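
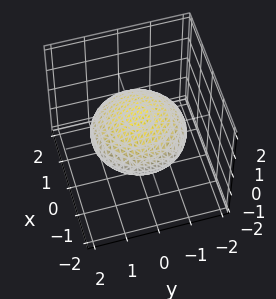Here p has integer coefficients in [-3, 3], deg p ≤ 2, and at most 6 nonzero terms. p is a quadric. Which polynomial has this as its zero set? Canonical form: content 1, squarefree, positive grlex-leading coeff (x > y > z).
(a) The degree is 2 — a closed, bounded, convex surface; a quadric.
(b) Symmetries: mirror symmetry z ↦ −z ⇒ only even powers of z; every cross-section ⟂ z is a circle, so x, y appear only via x² + y².
(c) Against the integer gridlines: a circular section at z = 0 has radius between 1 and 2.
(d) Fitting integer coefficients to these (and the overall shape) gives p.

x^2 + y^2 + 3*z^2 - 2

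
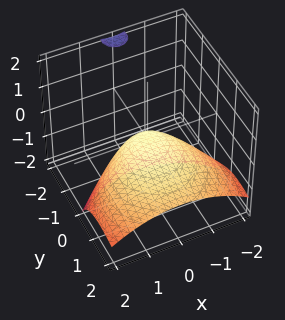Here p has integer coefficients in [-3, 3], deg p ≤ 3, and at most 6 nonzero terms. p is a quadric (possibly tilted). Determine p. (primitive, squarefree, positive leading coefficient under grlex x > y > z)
x^2 + y^2 + 2*y*z + 2*z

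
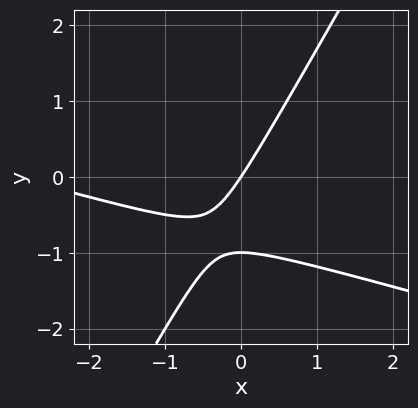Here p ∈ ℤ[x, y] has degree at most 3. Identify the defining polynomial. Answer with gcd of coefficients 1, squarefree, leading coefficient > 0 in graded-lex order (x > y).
x^2 + 3*x*y - 2*y^2 + 3*x - 2*y

Degree: the shape is more complex than any degree-1 curve, so deg p = 2.
Checking where it meets the axes: among the integer gridlines, it crosses the y-axis at y ∈ {-1, 0}; one x-axis crossing is at x = 0.
Fitting integer coefficients to these (and the overall shape) gives p.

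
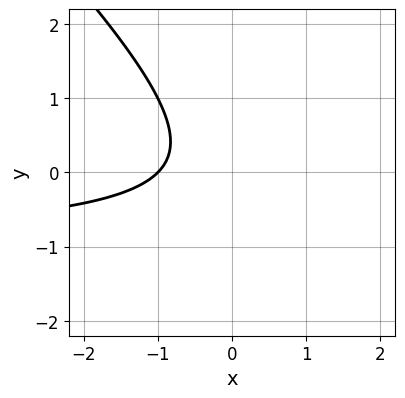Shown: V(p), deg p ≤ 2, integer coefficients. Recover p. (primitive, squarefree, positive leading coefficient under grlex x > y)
deg p = 2.
Checking where it meets the axes: no y-intercept at any integer in the box; it meets the x-axis at x = -1 (among the integer gridlines).
Solving for integer coefficients yields p as stated.

x*y + y^2 + x + 1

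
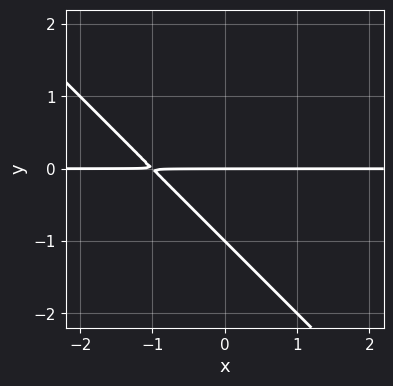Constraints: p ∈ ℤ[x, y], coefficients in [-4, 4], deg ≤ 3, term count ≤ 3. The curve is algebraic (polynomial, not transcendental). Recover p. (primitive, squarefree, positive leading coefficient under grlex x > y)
x*y + y^2 + y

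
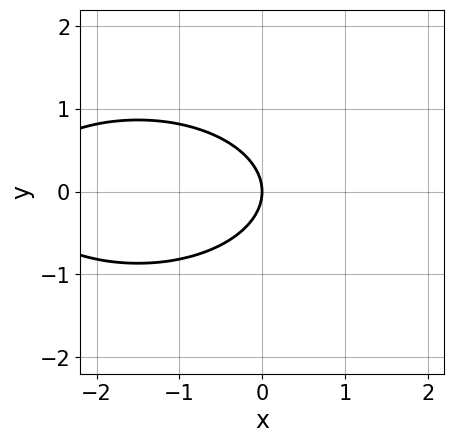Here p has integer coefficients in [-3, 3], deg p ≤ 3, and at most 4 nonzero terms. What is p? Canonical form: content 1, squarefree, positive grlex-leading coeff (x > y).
x^2 + 3*y^2 + 3*x

First, deg p = 2. The shape is more complex than any degree-1 curve.
Next, symmetries: the y ↦ −y reflection is a symmetry, so y appears only in even powers.
Then, checking where it meets the axes: it meets the y-axis at y = 0 (among the integer gridlines); it crosses the x-axis at the gridline x = 0.
Finally, matching integer coefficients to the picture gives p.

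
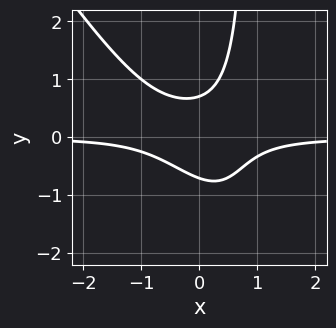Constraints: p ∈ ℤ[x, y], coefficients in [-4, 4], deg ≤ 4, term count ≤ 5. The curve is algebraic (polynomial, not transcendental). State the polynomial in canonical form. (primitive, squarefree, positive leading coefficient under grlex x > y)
First, deg p = 3. No degree-2 curve has this shape.
Then, from the visible intercepts: no x-intercept at any integer in the box.
Finally, assembling these constraints gives the stated polynomial.

3*x^2*y + 2*x*y^2 - 2*y^2 + 1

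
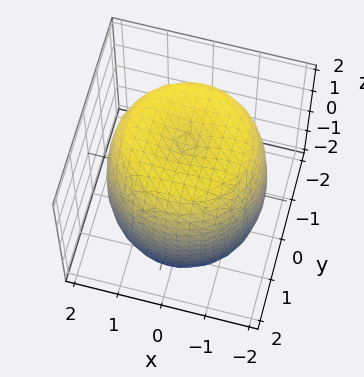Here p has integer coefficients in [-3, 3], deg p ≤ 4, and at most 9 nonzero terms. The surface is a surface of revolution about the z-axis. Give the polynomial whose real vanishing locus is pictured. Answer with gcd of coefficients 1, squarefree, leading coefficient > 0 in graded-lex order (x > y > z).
1. Degree: a generic line meets the surface in up to 4 points, so deg p = 4.
2. Symmetry: every cross-section ⟂ z is a circle, so x, y appear only via x² + y².
3. Observable constraints: a circular section at z = -2 has radius exactly 1.
4. Together with the visible shape, these determine p as stated.

x^4 + 2*x^2*y^2 + y^4 - 2*x^2 - 2*y^2 + z^2 - 3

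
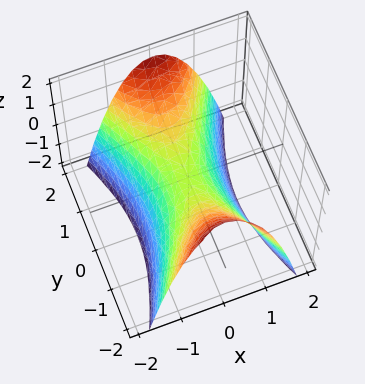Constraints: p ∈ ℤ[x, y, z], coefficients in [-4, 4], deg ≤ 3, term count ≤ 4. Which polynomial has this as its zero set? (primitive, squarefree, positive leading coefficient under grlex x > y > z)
3*x^2 - y^2 + 2*z

(a) Degree: a saddle surface; a quadric, so deg p = 2.
(b) Symmetries: mirror symmetry y ↦ −y ⇒ only even powers of y; the x ↦ −x reflection is a symmetry, so x appears only in even powers.
(c) Observable constraints: one z-axis crossing is at z = 0; it meets the x-axis at x = 0 (among the integer gridlines); it crosses the y-axis at the gridline y = 0.
(d) These observations pin down the coefficients.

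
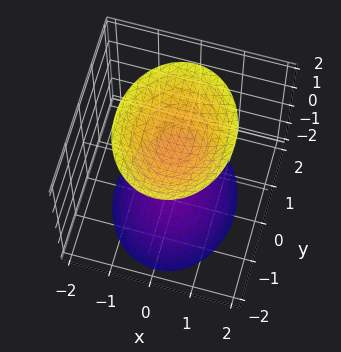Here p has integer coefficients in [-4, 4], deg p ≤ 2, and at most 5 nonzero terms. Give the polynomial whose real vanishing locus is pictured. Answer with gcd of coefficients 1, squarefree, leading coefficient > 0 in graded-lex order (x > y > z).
(a) There are 2 components.
(b) The degree is 2 — two separate bowl-shaped sheets opening away from each other; a quadric.
(c) Symmetries: mirror symmetry y ↦ −y ⇒ only even powers of y; it's symmetric under z → −z, forcing even powers of z; it's symmetric under x → −x, forcing even powers of x.
(d) Against the integer gridlines: the surface avoids every integer y-axis point in the box; no x-intercept at any integer in the box.
(e) Solving for integer coefficients yields p as stated.

3*x^2 + 2*y^2 - 2*z^2 + 3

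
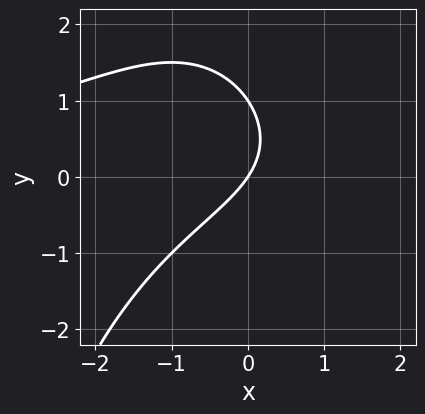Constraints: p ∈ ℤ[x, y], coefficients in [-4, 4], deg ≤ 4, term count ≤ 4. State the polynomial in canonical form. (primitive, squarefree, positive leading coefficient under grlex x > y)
x^2*y + 2*y^2 + 3*x - 2*y

First, the degree is 3 — a generic line meets the curve in up to 3 points.
Next, from the visible intercepts: one x-axis crossing is at x = 0; the y-axis gridline crossings are at y ∈ {0, 1}.
Finally, assembling these constraints gives the stated polynomial.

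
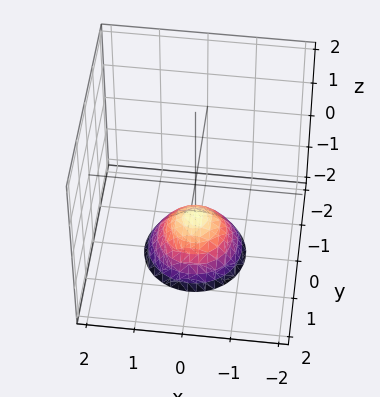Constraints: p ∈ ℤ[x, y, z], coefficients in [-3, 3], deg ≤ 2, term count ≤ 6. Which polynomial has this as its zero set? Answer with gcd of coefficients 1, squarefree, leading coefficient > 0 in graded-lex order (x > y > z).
x^2 + y^2 + z + 1

The degree is 2 — no degree-1 surface has this shape.
Symmetries: rotational symmetry about the z-axis ⇒ p depends on x, y only through x² + y².
Reading off the gridlines: it misses every integer gridline on the y-axis; a circular section at z = -2 has radius exactly 1.
Assembling these constraints gives the stated polynomial. Check: (0, 0, -1) on the z-axis lies on the surface, and p(0, 0, -1) = 0. ✓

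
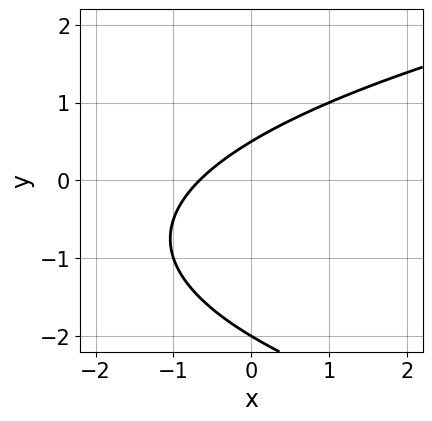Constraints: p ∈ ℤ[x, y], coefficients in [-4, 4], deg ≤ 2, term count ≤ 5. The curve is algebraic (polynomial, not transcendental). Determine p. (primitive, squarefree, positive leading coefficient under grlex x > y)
2*y^2 - 3*x + 3*y - 2

(a) deg p = 2.
(b) From the axis intercepts and sections: one y-axis crossing is at y = -2.
(c) Fitting integer coefficients to these (and the overall shape) gives p.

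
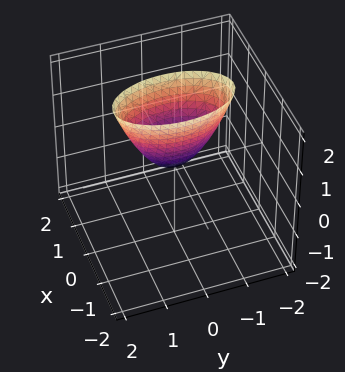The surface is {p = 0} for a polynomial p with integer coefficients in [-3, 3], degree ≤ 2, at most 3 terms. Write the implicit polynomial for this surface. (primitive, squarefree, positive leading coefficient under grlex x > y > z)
deg p = 2.
Symmetries: it's symmetric under x → −x, forcing even powers of x; the y ↦ −y reflection is a symmetry, so y appears only in even powers.
Checking where it meets the axes: one x-axis crossing is at x = 0; one y-axis crossing is at y = 0; one z-axis crossing is at z = 0.
Putting this together gives p.

3*x^2 + y^2 - z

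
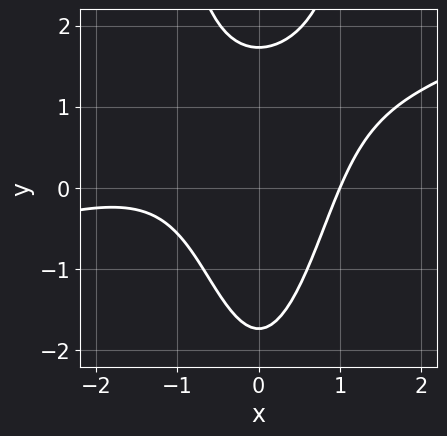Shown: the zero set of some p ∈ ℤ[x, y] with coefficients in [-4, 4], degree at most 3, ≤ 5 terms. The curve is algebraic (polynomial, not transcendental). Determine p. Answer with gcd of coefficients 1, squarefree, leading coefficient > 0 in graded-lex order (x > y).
x^3 - 3*x^2*y + 2*x^2 + y^2 - 3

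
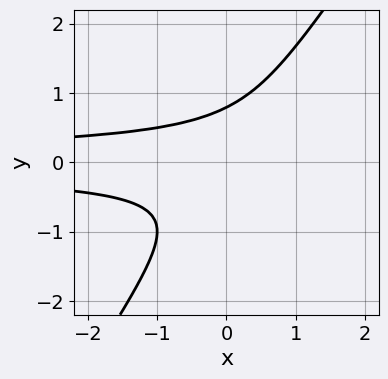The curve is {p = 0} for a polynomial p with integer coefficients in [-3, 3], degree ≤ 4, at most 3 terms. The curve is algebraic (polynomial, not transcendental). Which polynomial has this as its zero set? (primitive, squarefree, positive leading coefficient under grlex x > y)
Degree: a generic line meets the curve in up to 3 points, so deg p = 3.
Against the integer gridlines: it misses every integer gridline on the x-axis.
Fitting integer coefficients to these (and the overall shape) gives p.

3*x*y^2 - 2*y^3 + 1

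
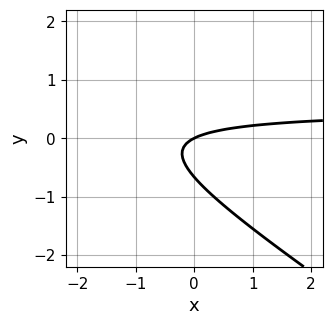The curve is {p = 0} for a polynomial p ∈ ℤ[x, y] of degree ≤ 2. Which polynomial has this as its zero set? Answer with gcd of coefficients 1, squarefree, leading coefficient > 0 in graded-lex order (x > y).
2*x*y + 3*y^2 - x + 2*y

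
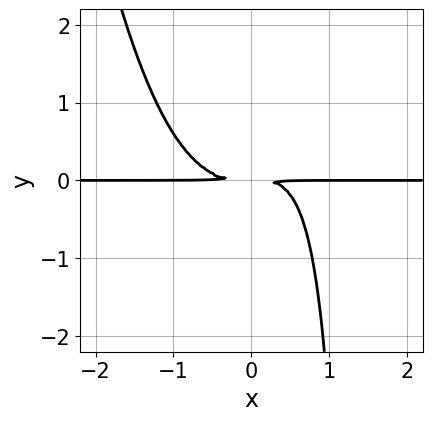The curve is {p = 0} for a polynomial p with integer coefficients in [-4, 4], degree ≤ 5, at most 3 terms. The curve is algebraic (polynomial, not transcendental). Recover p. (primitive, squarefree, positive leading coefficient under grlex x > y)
The degree is 4 — the shape is more complex than any degree-3 curve.
From the axis intercepts and sections: the visible x-axis segment lies entirely on the curve.
Together with the visible shape, these determine p as stated.

3*x^3*y - 2*x*y^2 + 3*y^2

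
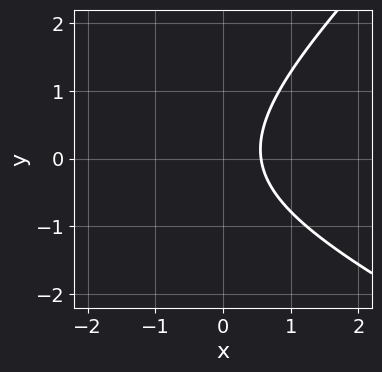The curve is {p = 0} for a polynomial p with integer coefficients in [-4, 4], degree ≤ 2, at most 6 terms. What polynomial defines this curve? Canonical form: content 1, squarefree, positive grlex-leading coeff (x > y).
x^2 + x*y - 2*y^2 + 3*x - 2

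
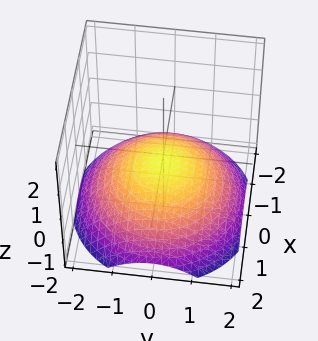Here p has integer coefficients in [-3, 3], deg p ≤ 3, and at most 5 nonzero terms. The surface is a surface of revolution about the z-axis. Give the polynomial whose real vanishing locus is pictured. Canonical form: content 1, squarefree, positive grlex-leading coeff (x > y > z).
x^2 + y^2 + 3*z + 1

(a) deg p = 2.
(b) Symmetries: rotational symmetry about the z-axis ⇒ p depends on x, y only through x² + y².
(c) From the visible intercepts: it misses every integer gridline on the x-axis; it misses every integer gridline on the y-axis; a circular section at z = -1 has radius between 1 and 2.
(d) Fitting integer coefficients to these (and the overall shape) gives p.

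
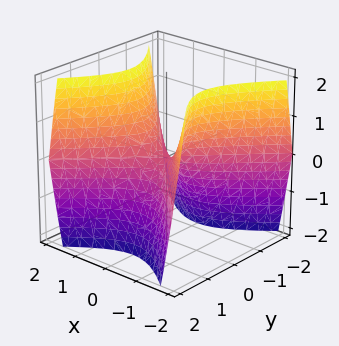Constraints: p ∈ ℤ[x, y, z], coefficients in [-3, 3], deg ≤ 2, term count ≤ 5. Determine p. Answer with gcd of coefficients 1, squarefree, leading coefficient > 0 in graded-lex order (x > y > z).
(a) The degree is 2 — a saddle surface; a quadric.
(b) Symmetries: mirror symmetry y ↦ −y ⇒ only even powers of y; it's symmetric under x → −x, forcing even powers of x.
(c) Observable constraints: it meets the x-axis at x = 0 (among the integer gridlines); it crosses the y-axis at the gridline y = 0.
(d) Solving for integer coefficients yields p as stated.

3*x^2 - 3*y^2 - 2*z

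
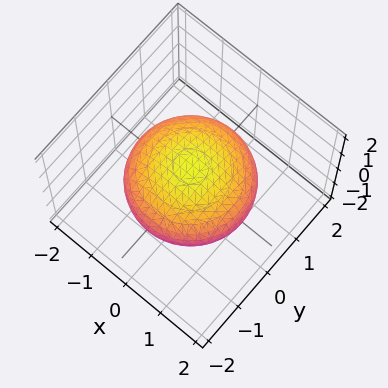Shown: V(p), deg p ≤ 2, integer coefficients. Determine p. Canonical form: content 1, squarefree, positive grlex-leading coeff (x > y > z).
(a) deg p = 2. Bounded and convex; a quadric.
(b) Symmetries: rotational symmetry about the z-axis ⇒ p depends on x, y only through x² + y²; it's symmetric under z → −z, forcing even powers of z.
(c) From the visible intercepts: a circular section at z = 0 has radius between 1 and 2; among the integer gridlines, it crosses the z-axis at z ∈ {-1, 1}.
(d) Matching integer coefficients to the picture gives p.

x^2 + y^2 + 2*z^2 - 2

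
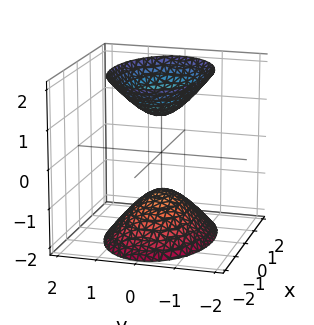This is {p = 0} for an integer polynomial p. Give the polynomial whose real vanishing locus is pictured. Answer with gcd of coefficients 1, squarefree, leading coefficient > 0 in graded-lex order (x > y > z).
1. There are 2 components. Treating them together as one polynomial.
2. deg p = 2. Two separate bowl-shaped sheets opening away from each other; a quadric.
3. Symmetries: it's symmetric under z → −z, forcing even powers of z; mirror symmetry x ↦ −x ⇒ only even powers of x; it's symmetric under y → −y, forcing even powers of y.
4. From the axis intercepts and sections: the z-axis gridline crossings are at z ∈ {-1, 1}; no y-intercept at any integer in the box; it misses every integer gridline on the x-axis.
5. Putting this together gives p.

x^2 + 2*y^2 - z^2 + 1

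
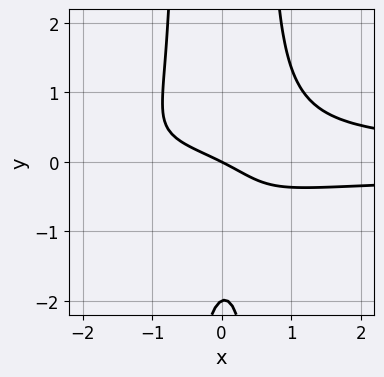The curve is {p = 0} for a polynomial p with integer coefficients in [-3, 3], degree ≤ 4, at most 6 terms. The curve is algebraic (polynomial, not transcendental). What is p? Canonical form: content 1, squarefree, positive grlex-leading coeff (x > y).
3*x^2*y^2 - y^2 - x - 2*y

(a) deg p = 4.
(b) Checking where it meets the axes: the y-axis gridline crossings are at y ∈ {-2, 0}; it crosses the x-axis at the gridline x = 0.
(c) The integer polynomial consistent with all of this is the stated p.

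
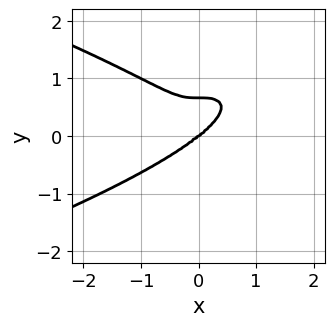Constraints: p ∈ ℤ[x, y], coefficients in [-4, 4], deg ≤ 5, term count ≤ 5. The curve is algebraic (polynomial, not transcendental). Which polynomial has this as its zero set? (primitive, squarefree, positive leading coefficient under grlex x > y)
3*y^4 + x^3 - 2*y^3

The degree is 4 — a generic line meets the curve in up to 4 points.
Reading off the gridlines: one x-axis crossing is at x = 0; it crosses the y-axis at the gridline y = 0.
The integer polynomial consistent with all of this is the stated p.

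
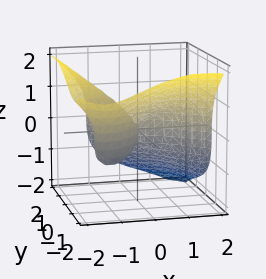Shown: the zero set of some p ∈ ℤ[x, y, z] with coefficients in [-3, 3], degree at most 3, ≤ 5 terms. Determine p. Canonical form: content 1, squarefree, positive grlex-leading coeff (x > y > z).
1. Degree: the shape is more complex than any degree-2 surface, so deg p = 3.
2. Reading off the gridlines: it crosses the x-axis at the gridline x = 0; it crosses the y-axis at the gridline y = 0.
3. The integer polynomial consistent with all of this is the stated p.

x^3 + y^3 + 2*z^3 + 3*x*y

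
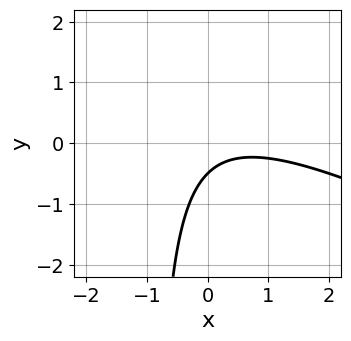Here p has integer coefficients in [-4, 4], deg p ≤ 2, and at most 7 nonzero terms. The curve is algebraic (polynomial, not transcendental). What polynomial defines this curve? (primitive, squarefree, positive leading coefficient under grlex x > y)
x^2 + 2*x*y - x + 2*y + 1

First, degree: a generic line meets the curve in up to 2 points, so deg p = 2.
Next, observable constraints: the curve avoids every integer x-axis point in the box.
Finally, these observations pin down the coefficients.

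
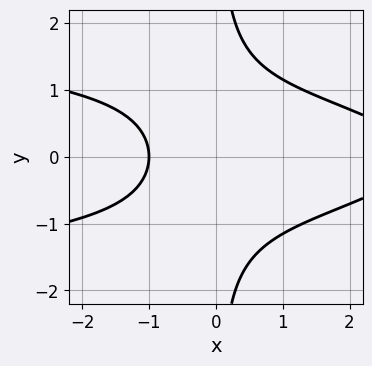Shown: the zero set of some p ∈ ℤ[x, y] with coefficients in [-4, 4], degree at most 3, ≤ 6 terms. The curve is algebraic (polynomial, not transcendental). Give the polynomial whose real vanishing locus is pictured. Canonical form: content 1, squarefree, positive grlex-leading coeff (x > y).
3*x*y^2 + x^2 - 2*x - 3

1. The degree is 3 — the shape is more complex than any degree-2 curve.
2. Symmetries: the y ↦ −y reflection is a symmetry, so y appears only in even powers.
3. Against the integer gridlines: the curve avoids every integer y-axis point in the box; it meets the x-axis at x = -1 (among the integer gridlines).
4. The integer polynomial consistent with all of this is the stated p.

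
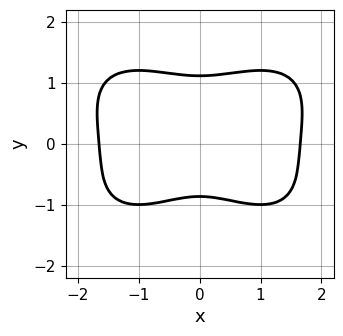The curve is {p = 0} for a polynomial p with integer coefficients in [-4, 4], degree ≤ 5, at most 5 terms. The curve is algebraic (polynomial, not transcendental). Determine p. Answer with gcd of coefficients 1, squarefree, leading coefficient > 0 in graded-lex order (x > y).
The degree is 4 — the shape is more complex than any degree-3 curve.
Symmetries: mirror symmetry x ↦ −x ⇒ only even powers of x.
Matching integer coefficients to the picture gives p.

x^4 + 2*y^4 - 2*x^2 - y - 2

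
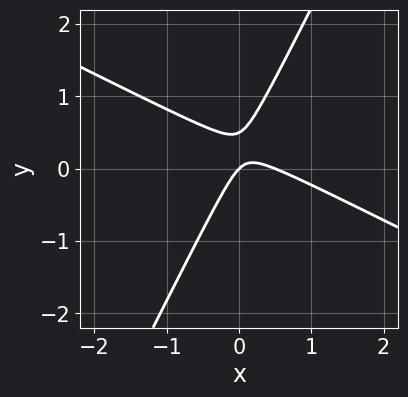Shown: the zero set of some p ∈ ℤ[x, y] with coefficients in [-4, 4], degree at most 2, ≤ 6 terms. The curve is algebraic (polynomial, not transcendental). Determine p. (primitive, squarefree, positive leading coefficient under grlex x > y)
2*x^2 + 3*x*y - 2*y^2 - x + y

(a) The degree is 2 — no degree-1 curve has this shape.
(b) Checking where it meets the axes: one x-axis crossing is at x = 0; it meets the y-axis at y = 0 (among the integer gridlines).
(c) The integer polynomial consistent with all of this is the stated p.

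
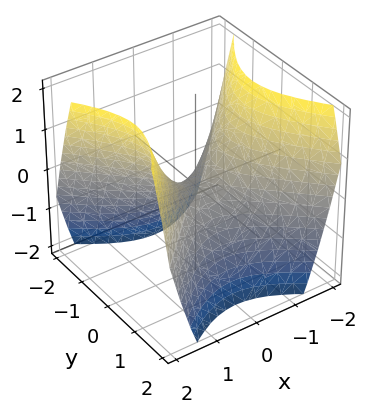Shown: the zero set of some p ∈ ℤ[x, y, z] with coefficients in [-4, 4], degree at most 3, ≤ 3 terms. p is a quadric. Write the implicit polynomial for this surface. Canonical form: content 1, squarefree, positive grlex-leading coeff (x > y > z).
x^2 - y^2 - z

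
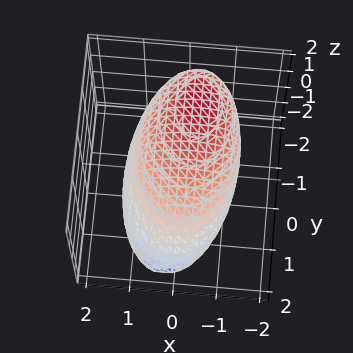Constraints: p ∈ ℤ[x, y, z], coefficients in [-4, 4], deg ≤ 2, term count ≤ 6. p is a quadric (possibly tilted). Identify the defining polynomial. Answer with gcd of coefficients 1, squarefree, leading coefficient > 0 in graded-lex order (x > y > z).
2*x^2 + x*z + y^2 + 2*y*z + 3*z^2 - 3

deg p = 2. A generic line meets the surface in up to 2 points.
From the visible intercepts: the z-axis gridline crossings are at z ∈ {-1, 1}.
Matching integer coefficients to the picture gives p.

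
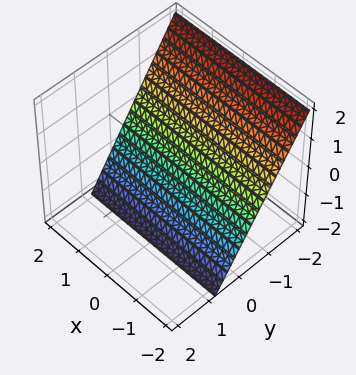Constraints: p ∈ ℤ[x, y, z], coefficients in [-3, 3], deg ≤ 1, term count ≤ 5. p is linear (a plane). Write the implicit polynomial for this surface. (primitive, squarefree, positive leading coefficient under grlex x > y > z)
3*y + 2*z + 2

(a) Degree: the surface is flat (a plane), so deg p = 1.
(b) Against the integer gridlines: one z-axis crossing is at z = -1; the surface avoids every integer x-axis point in the box.
(c) Assembling these constraints gives the stated polynomial.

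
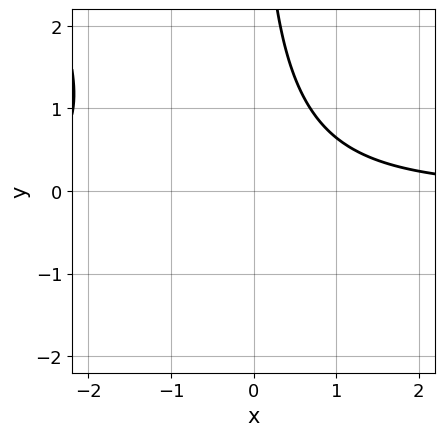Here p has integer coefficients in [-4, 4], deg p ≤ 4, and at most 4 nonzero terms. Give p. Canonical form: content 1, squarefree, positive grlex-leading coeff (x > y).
2*x^2*y + x*y^2 + 2*x*y - 3

deg p = 3. No degree-2 curve has this shape.
Against the integer gridlines: no y-intercept at any integer in the box; no x-intercept at any integer in the box.
Putting this together gives p.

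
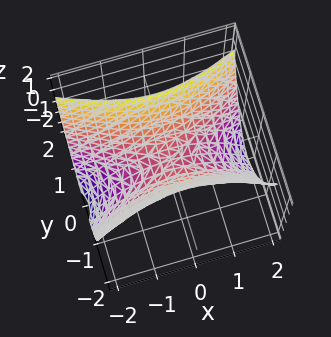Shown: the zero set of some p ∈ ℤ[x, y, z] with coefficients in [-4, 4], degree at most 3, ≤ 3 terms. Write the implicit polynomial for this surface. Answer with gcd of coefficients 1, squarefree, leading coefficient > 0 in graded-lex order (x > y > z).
Degree: a saddle surface; a quadric, so deg p = 2.
Symmetries: it's symmetric under x → −x, forcing even powers of x; the y ↦ −y reflection is a symmetry, so y appears only in even powers.
Reading off the gridlines: it crosses the x-axis at the gridline x = 0; it meets the y-axis at y = 0 (among the integer gridlines).
Matching integer coefficients to the picture gives p.

x^2 - 3*y^2 + 2*z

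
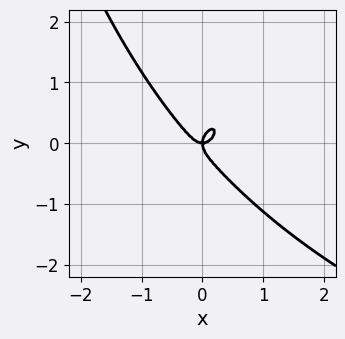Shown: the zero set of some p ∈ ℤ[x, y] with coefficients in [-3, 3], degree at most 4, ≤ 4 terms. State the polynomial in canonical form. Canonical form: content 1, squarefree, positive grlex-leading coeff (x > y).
x^2*y^2 - 3*x^3 - 2*y^3 + x*y

First, the degree is 4 — the shape is more complex than any degree-3 curve.
Next, from the axis intercepts and sections: one x-axis crossing is at x = 0; one y-axis crossing is at y = 0.
Finally, solving for integer coefficients yields p as stated.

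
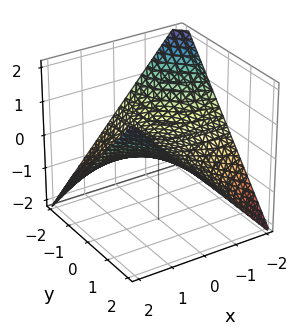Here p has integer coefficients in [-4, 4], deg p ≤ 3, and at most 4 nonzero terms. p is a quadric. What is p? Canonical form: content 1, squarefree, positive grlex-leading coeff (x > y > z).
x*y - 2*z

(a) The degree is 2 — a hyperbolic paraboloid; a quadric.
(b) Against the integer gridlines: every point of the y-axis in the box is on the surface; the visible x-axis segment lies entirely on the surface.
(c) Matching integer coefficients to the picture gives p.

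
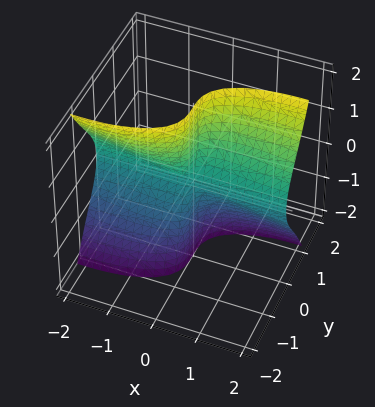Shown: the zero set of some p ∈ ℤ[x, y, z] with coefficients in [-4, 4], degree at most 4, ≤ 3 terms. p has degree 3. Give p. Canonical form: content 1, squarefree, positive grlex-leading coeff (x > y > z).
(a) deg p = 3. A generic line meets the surface in up to 3 points.
(b) Checking where it meets the axes: every point of the x-axis in the box is on the surface; it crosses the y-axis at the gridline y = 0.
(c) Putting this together gives p. Check: (0, 0, -2) on the z-axis lies on the surface, and p(0, 0, -2) = 0. ✓

x^2*y - x*z^2 + 3*y^3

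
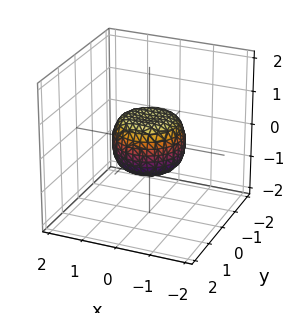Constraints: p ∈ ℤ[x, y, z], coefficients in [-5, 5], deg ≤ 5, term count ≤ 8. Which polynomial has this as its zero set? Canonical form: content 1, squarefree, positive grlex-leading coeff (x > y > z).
Degree: no degree-3 surface has this shape, so deg p = 4.
Symmetry: the surface is invariant under rotation about z: p = q(x² + y², z).
Reading off the gridlines: a circular section at z = 0 has radius exactly 1; among the integer gridlines, it crosses the x-axis at x ∈ {-1, 1}.
The integer polynomial consistent with all of this is the stated p. Check: (0, 1, 0) on the y-axis lies on the surface, and p(0, 1, 0) = 0. ✓

2*x^4 + 4*x^2*y^2 + 2*y^4 - x^2 - y^2 + 2*z^2 - 1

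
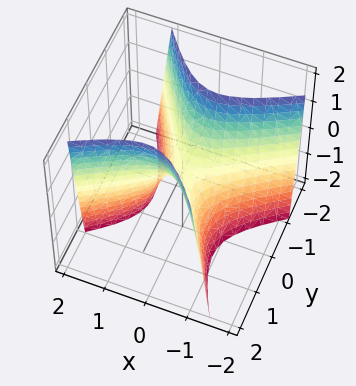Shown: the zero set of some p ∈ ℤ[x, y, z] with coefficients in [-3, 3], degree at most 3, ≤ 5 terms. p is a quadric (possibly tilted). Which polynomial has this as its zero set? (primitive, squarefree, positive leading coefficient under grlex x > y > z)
1. The degree is 2 — a generic line meets the surface in up to 2 points.
2. Observable constraints: it meets the y-axis at y = 0 (among the integer gridlines); one x-axis crossing is at x = 0; one z-axis crossing is at z = 0.
3. Together with the visible shape, these determine p as stated.

2*x^2 - 2*x*y - 2*y^2 + z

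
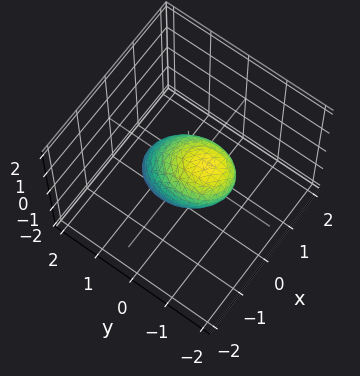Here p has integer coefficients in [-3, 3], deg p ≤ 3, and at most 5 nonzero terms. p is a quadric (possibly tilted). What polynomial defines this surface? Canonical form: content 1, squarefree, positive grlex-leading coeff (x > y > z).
3*x^2 + 2*y^2 + 2*y*z + 2*z^2 - 2

(a) The degree is 2 — a generic line meets the surface in up to 2 points.
(b) Against the integer gridlines: the y-axis gridline crossings are at y ∈ {-1, 1}; the z-axis gridline crossings are at z ∈ {-1, 1}.
(c) Assembling these constraints gives the stated polynomial.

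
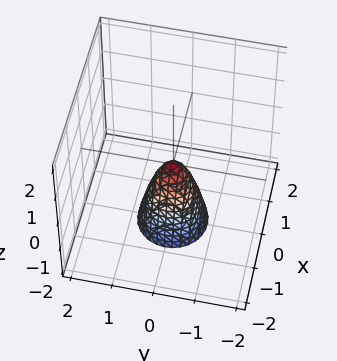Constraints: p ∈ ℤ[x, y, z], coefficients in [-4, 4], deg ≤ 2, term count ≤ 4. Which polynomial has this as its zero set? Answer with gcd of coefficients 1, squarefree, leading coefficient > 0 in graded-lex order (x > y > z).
3*x^2 + 3*y^2 + z

The degree is 2 — a single bowl opening along one axis; a quadric.
By symmetry, the z-axis is an axis of rotation, so x and y enter only as x² + y².
Reading off the gridlines: it meets the z-axis at z = 0 (among the integer gridlines); a circular section at z = -1 has radius between 0 and 1; it crosses the x-axis at the gridline x = 0; it meets the y-axis at y = 0 (among the integer gridlines).
These observations pin down the coefficients.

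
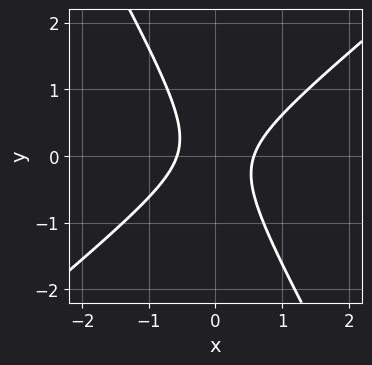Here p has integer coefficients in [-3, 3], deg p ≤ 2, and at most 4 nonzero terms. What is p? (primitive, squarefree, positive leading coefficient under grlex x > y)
First, the degree is 2 — the shape is more complex than any degree-1 curve.
Then, reading off the gridlines: no y-intercept at any integer in the box.
Finally, solving for integer coefficients yields p as stated.

3*x^2 - 2*x*y - 2*y^2 - 1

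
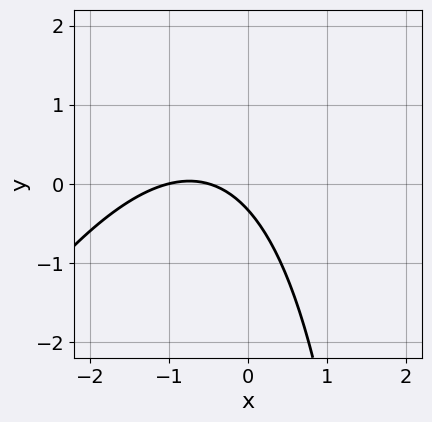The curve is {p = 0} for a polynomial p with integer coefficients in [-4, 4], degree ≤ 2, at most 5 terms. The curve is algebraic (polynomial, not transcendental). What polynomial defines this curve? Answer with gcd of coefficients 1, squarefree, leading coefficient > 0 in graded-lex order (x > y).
(a) Degree: a generic line meets the curve in up to 2 points, so deg p = 2.
(b) Reading off the gridlines: one x-axis crossing is at x = -1.
(c) Fitting integer coefficients to these (and the overall shape) gives p.

2*x^2 - x*y + 3*x + 3*y + 1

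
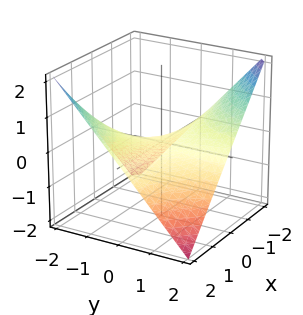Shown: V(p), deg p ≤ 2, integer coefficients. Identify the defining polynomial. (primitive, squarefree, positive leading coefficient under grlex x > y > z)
1. Degree: a hyperbolic paraboloid; a quadric, so deg p = 2.
2. From the visible intercepts: the visible x-axis segment lies entirely on the surface; the visible y-axis segment lies entirely on the surface.
3. Solving for integer coefficients yields p as stated.

x*y + 2*z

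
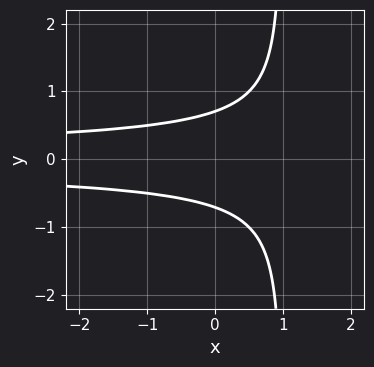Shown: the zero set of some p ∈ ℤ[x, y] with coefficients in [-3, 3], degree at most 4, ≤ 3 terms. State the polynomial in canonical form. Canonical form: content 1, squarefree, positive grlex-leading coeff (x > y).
2*x*y^2 - 2*y^2 + 1

(a) Degree: the shape is more complex than any degree-2 curve, so deg p = 3.
(b) Symmetries: the y ↦ −y reflection is a symmetry, so y appears only in even powers.
(c) Observable constraints: the curve avoids every integer x-axis point in the box.
(d) Putting this together gives p.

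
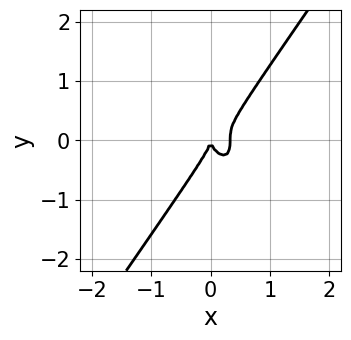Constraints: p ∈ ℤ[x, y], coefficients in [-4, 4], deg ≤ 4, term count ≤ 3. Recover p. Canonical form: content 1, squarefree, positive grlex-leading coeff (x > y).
3*x^3 - y^3 - x^2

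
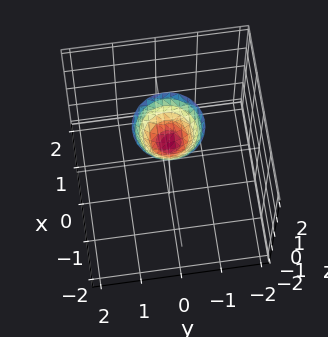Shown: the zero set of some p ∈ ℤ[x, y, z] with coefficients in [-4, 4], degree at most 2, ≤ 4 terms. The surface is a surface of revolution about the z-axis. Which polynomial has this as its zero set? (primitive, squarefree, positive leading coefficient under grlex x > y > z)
3*x^2 + 3*y^2 - 2*z + 2

1. deg p = 2. The shape is more complex than any degree-1 surface.
2. Symmetries: the surface is invariant under rotation about z: p = q(x² + y², z).
3. Observable constraints: it misses every integer gridline on the y-axis; one z-axis crossing is at z = 1.
4. Fitting integer coefficients to these (and the overall shape) gives p.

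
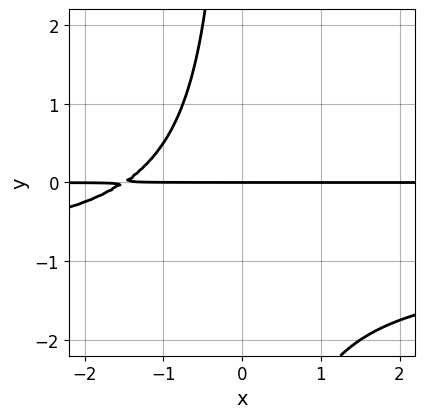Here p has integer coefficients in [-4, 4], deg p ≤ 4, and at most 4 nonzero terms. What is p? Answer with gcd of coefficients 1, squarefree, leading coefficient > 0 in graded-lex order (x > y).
2*x*y^2 + 2*x*y + 3*y

First, the degree is 3 — the shape is more complex than any degree-2 curve.
Then, observable constraints: the visible x-axis segment lies entirely on the curve; it meets the y-axis at y = 0 (among the integer gridlines).
Finally, putting this together gives p.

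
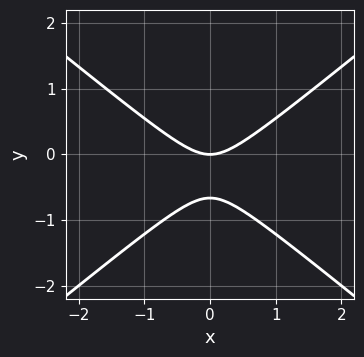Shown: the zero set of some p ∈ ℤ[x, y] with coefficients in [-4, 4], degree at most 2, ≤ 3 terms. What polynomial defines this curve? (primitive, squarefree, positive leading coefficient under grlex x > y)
2*x^2 - 3*y^2 - 2*y

(a) deg p = 2.
(b) Symmetries: the x ↦ −x reflection is a symmetry, so x appears only in even powers.
(c) From the axis intercepts and sections: it crosses the x-axis at the gridline x = 0; it meets the y-axis at y = 0 (among the integer gridlines).
(d) Matching integer coefficients to the picture gives p.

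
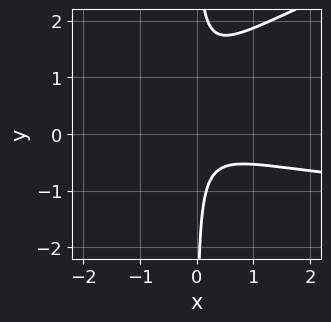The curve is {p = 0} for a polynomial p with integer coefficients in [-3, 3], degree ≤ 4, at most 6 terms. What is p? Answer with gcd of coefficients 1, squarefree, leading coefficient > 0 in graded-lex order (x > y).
1. deg p = 3. The shape is more complex than any degree-2 curve.
2. Reading off the gridlines: no y-intercept at any integer in the box; it misses every integer gridline on the x-axis.
3. Fitting integer coefficients to these (and the overall shape) gives p.

x^2*y - 3*x*y^2 + 2*x^2 + 3*x*y + 1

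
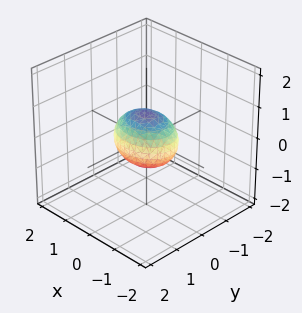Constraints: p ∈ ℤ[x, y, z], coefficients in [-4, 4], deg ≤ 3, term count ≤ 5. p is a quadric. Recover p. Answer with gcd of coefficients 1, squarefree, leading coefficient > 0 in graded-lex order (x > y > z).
2*x^2 + 3*y^2 + 3*z^2 - 2

(a) deg p = 2.
(b) Symmetries: the z ↦ −z reflection is a symmetry, so z appears only in even powers; the y ↦ −y reflection is a symmetry, so y appears only in even powers; it's symmetric under x → −x, forcing even powers of x.
(c) Against the integer gridlines: the x-axis gridline crossings are at x ∈ {-1, 1}.
(d) Fitting integer coefficients to these (and the overall shape) gives p.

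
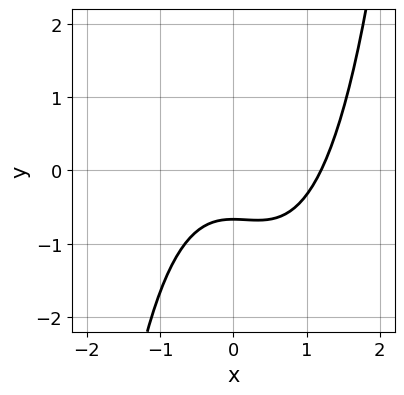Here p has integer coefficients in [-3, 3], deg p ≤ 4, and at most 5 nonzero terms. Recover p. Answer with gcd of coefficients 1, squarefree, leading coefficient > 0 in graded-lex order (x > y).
2*x^3 - x^2 - 3*y - 2

1. Degree: a generic line meets the curve in up to 3 points, so deg p = 3.
2. Putting this together gives p.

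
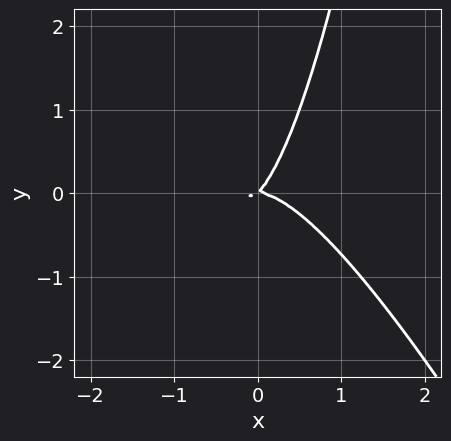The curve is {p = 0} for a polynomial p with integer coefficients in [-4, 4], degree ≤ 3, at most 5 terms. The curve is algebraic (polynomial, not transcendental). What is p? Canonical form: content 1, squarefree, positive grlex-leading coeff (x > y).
Degree: a generic line meets the curve in up to 3 points, so deg p = 3.
From the visible intercepts: it meets the x-axis at x = 0 (among the integer gridlines); it crosses the y-axis at the gridline y = 0.
Assembling these constraints gives the stated polynomial.

2*x^3 + x^2*y + x*y - y^2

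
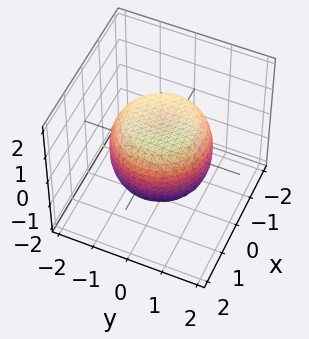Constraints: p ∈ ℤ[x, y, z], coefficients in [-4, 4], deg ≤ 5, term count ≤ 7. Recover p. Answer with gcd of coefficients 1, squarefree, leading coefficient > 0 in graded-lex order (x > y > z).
2*x^4 + 4*x^2*y^2 + 2*y^4 - 2*x^2 - 2*y^2 + 3*z^2 - 3

First, the degree is 4 — no degree-3 surface has this shape.
Next, symmetries: rotational symmetry about the z-axis ⇒ p depends on x, y only through x² + y².
Then, against the integer gridlines: a circular section at z = 1 has radius exactly 1; among the integer gridlines, it crosses the z-axis at z ∈ {-1, 1}.
Finally, fitting integer coefficients to these (and the overall shape) gives p.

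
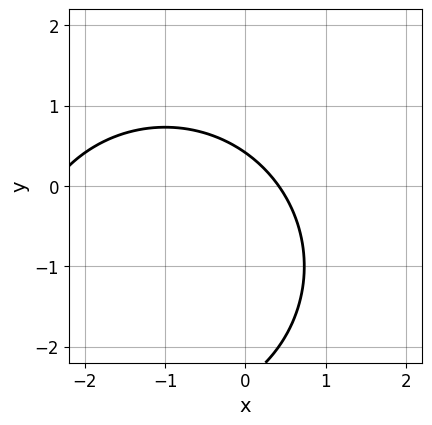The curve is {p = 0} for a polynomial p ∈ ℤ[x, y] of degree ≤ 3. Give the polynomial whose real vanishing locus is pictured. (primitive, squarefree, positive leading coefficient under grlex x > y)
x^2 + y^2 + 2*x + 2*y - 1

1. The degree is 2 — a generic line meets the curve in up to 2 points.
2. Putting this together gives p.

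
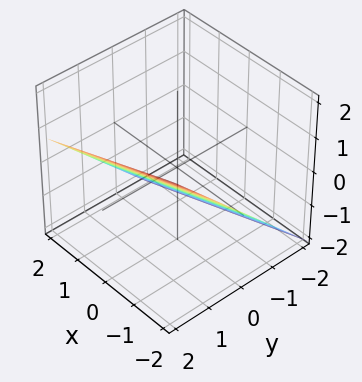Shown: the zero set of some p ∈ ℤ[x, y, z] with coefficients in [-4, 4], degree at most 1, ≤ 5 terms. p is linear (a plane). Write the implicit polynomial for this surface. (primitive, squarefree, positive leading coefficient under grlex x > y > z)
x - 3*y + 3*z + 2

(a) deg p = 1.
(b) From the axis intercepts and sections: it meets the x-axis at x = -2 (among the integer gridlines).
(c) Fitting integer coefficients to these (and the overall shape) gives p.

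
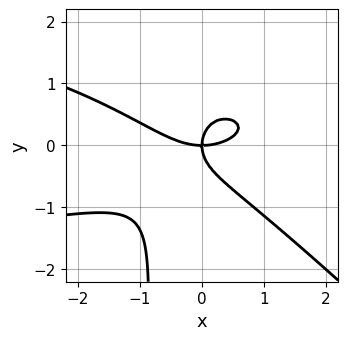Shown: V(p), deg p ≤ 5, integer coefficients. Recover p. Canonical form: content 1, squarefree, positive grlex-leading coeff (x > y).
2*x^2*y^2 + 2*x*y^3 + x^3 + 2*y^3 - 2*x*y

(a) The degree is 4 — a generic line meets the curve in up to 4 points.
(b) Checking where it meets the axes: one y-axis crossing is at y = 0; it crosses the x-axis at the gridline x = 0.
(c) The integer polynomial consistent with all of this is the stated p.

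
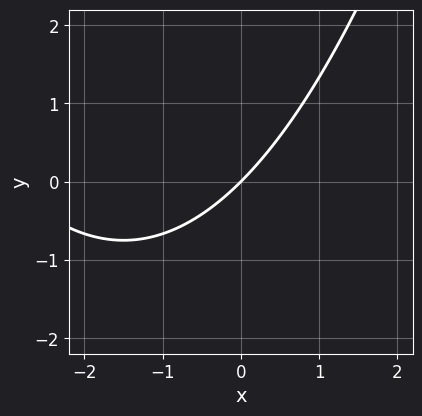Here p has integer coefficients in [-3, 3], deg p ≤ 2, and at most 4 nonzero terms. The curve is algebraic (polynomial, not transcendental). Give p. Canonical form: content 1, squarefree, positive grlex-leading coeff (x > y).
x^2 + 3*x - 3*y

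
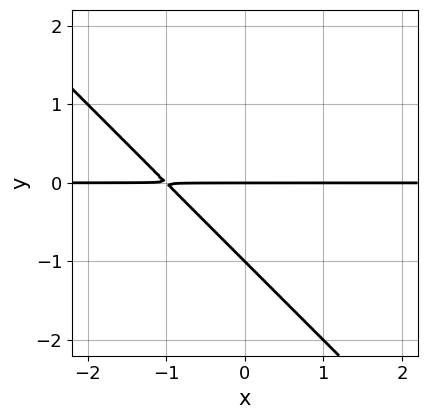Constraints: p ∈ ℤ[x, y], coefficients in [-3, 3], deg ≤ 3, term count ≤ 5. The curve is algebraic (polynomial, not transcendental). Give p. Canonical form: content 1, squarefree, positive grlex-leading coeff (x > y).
1. Degree: no degree-1 curve has this shape, so deg p = 2.
2. Observable constraints: the y-axis gridline crossings are at y ∈ {-1, 0}; every point of the x-axis in the box is on the curve.
3. Assembling these constraints gives the stated polynomial.

x*y + y^2 + y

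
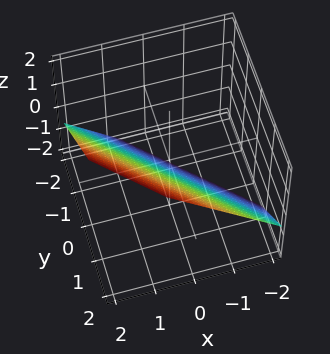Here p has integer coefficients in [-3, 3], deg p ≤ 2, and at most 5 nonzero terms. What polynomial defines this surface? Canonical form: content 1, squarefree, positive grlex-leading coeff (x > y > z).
3*x + 3*y - 3*z - 2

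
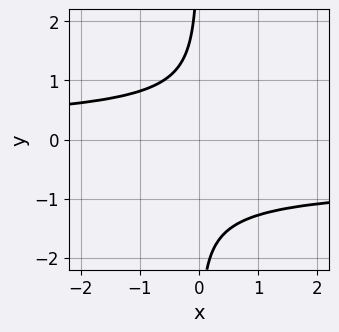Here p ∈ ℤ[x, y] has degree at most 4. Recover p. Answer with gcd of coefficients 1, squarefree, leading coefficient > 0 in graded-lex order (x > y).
3*x*y^3 + 2*x*y^2 + 3

(a) Degree: a generic line meets the curve in up to 4 points, so deg p = 4.
(b) Reading off the gridlines: the curve avoids every integer x-axis point in the box; it misses every integer gridline on the y-axis.
(c) Assembling these constraints gives the stated polynomial.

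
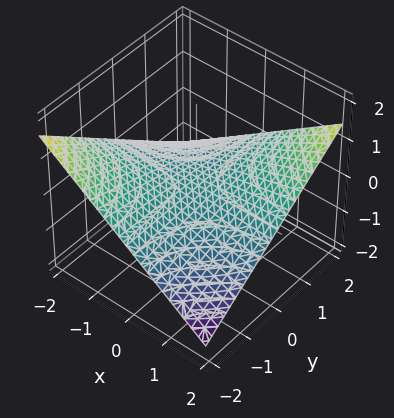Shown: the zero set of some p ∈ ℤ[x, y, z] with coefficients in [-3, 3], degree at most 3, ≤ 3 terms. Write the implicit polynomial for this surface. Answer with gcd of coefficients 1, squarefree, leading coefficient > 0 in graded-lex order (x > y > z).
deg p = 2. A saddle surface; a quadric.
From the visible intercepts: every point of the y-axis in the box is on the surface; one z-axis crossing is at z = 0; the visible x-axis segment lies entirely on the surface.
Matching integer coefficients to the picture gives p.

x*y - 3*z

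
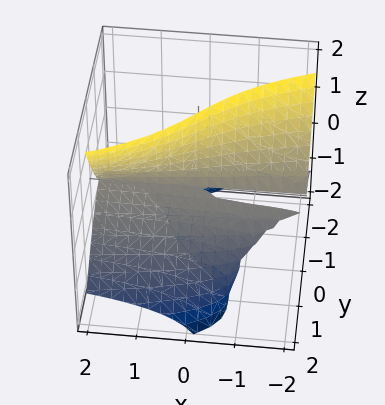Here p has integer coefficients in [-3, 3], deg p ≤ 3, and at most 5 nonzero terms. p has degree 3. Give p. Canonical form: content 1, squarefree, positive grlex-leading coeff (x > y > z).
1. The degree is 3 — the shape is more complex than any degree-2 surface.
2. From the axis intercepts and sections: every point of the x-axis in the box is on the surface; it crosses the y-axis at the gridline y = 0; every point of the z-axis in the box is on the surface.
3. Fitting integer coefficients to these (and the overall shape) gives p.

x*z^2 - y^3 - 2*y*z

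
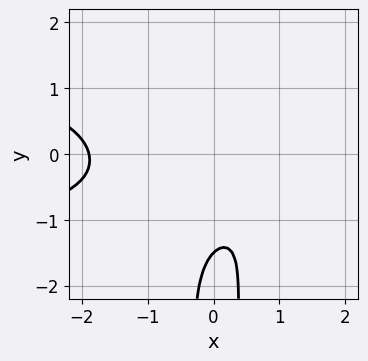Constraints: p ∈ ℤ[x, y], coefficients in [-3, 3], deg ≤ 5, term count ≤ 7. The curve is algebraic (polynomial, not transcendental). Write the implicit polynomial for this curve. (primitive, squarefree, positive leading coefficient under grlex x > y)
3*x^2*y^2 + x^3 - 2*x + 2*y + 3

(a) deg p = 4. The shape is more complex than any degree-3 curve.
(b) Matching integer coefficients to the picture gives p.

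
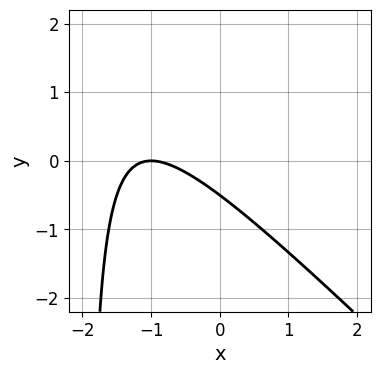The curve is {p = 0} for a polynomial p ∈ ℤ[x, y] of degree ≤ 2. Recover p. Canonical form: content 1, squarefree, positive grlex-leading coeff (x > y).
x^2 + x*y + 2*x + 2*y + 1

Degree: a generic line meets the curve in up to 2 points, so deg p = 2.
From the visible intercepts: it crosses the x-axis at the gridline x = -1.
Fitting integer coefficients to these (and the overall shape) gives p.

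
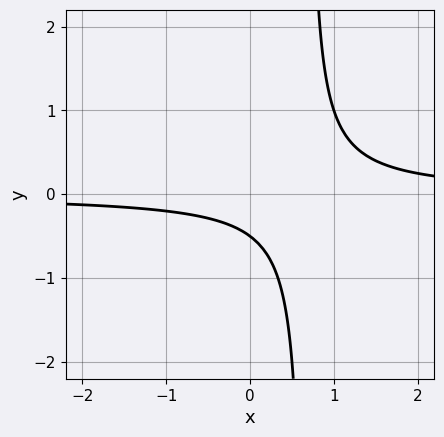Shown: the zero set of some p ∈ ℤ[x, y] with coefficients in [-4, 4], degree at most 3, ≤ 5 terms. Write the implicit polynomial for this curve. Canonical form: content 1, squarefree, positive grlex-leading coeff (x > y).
1. deg p = 2. A generic line meets the curve in up to 2 points.
2. From the axis intercepts and sections: no x-intercept at any integer in the box.
3. These observations pin down the coefficients.

3*x*y - 2*y - 1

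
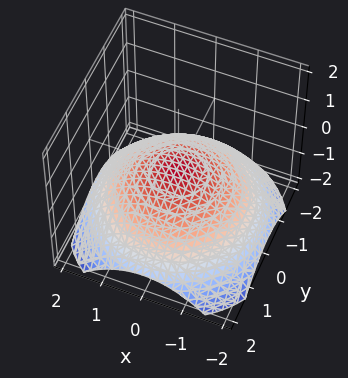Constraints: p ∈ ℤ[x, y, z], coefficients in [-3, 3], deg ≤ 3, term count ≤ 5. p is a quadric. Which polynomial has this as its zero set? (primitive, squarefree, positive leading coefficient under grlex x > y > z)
x^2 + y^2 + 3*z

1. Degree: a single bowl opening along one axis; a quadric, so deg p = 2.
2. By symmetry, every cross-section ⟂ z is a circle, so x, y appear only via x² + y².
3. Against the integer gridlines: it crosses the z-axis at the gridline z = 0; a circular section at z = -1 has radius between 1 and 2; one y-axis crossing is at y = 0; one x-axis crossing is at x = 0.
4. Solving for integer coefficients yields p as stated.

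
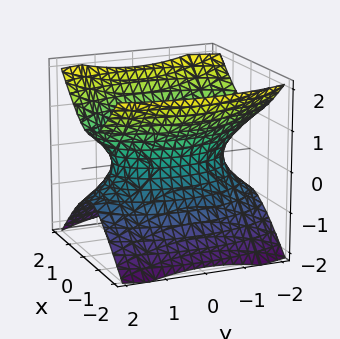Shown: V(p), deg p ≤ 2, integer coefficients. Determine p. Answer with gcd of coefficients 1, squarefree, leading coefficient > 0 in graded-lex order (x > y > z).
3*x^2 + y^2 - 3*z^2 - 2

Degree: one connected sheet with a waist; a quadric, so deg p = 2.
Symmetries: mirror symmetry y ↦ −y ⇒ only even powers of y; it's symmetric under z → −z, forcing even powers of z; the x ↦ −x reflection is a symmetry, so x appears only in even powers.
From the axis intercepts and sections: no z-intercept at any integer in the box.
Fitting integer coefficients to these (and the overall shape) gives p.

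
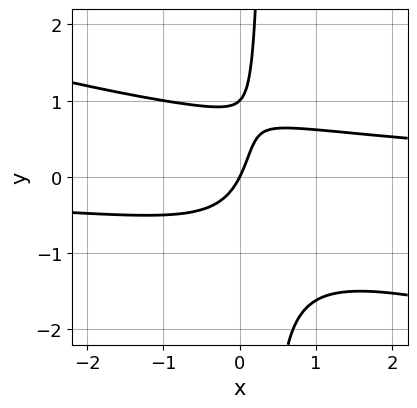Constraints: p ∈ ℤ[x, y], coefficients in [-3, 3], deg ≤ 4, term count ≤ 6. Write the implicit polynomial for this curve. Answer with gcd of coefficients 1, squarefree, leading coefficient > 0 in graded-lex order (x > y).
(a) Degree: a generic line meets the curve in up to 3 points, so deg p = 3.
(b) Reading off the gridlines: among the integer gridlines, it crosses the y-axis at y ∈ {0, 1}; it meets the x-axis at x = 0 (among the integer gridlines).
(c) The integer polynomial consistent with all of this is the stated p.

x^2*y + 3*x*y^2 - y^2 - 2*x + y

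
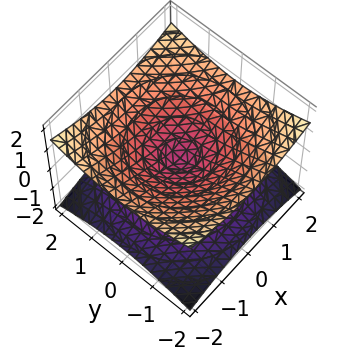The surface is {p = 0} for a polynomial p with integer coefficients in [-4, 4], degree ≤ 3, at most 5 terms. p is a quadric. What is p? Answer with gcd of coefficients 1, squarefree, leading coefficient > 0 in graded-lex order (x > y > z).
x^2 + y^2 - 3*z^2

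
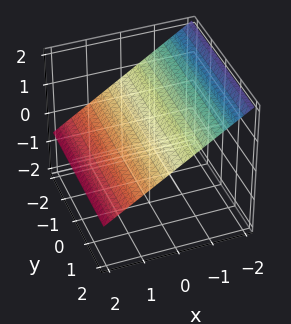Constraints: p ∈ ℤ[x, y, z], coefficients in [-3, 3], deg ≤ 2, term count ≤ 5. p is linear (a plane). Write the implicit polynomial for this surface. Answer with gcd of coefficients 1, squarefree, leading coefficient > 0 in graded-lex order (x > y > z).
First, the degree is 1 — every cross-section is a straight line — this is a plane.
Then, checking where it meets the axes: it meets the x-axis at x = 1 (among the integer gridlines); no y-intercept at any integer in the box.
Finally, together with the visible shape, these determine p as stated.

2*x + 3*z - 2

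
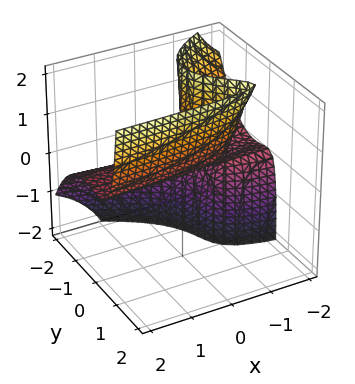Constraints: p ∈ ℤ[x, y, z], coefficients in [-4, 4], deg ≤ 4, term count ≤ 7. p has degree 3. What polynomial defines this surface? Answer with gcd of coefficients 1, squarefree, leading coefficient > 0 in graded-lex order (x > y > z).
1. Degree: no degree-2 surface has this shape, so deg p = 3.
2. Observable constraints: the visible x-axis segment lies entirely on the surface; the y-axis gridline crossings are at y ∈ {-1, 0}; one z-axis crossing is at z = 0.
3. These observations pin down the coefficients.

2*x*y*z + 3*y^3 - 2*x*z + 3*y^2 - 2*z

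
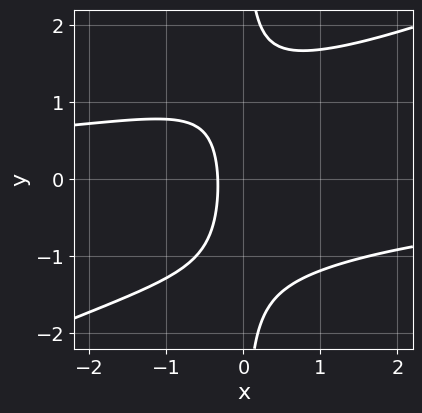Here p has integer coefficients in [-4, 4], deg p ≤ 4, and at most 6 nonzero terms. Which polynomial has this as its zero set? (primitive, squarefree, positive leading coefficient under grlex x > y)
deg p = 3. The shape is more complex than any degree-2 curve.
Against the integer gridlines: no y-intercept at any integer in the box.
The integer polynomial consistent with all of this is the stated p.

x^2*y - 2*x*y^2 + 3*x + 1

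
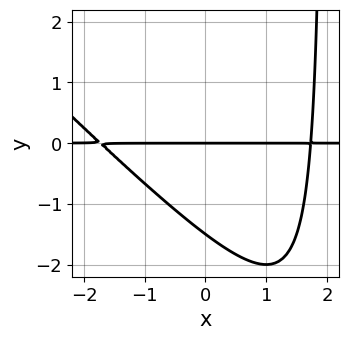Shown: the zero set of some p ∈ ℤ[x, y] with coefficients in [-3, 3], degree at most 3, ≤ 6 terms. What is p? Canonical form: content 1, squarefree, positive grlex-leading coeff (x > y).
deg p = 3.
Reading off the gridlines: it meets the y-axis at y = 0 (among the integer gridlines); every point of the x-axis in the box is on the curve.
Fitting integer coefficients to these (and the overall shape) gives p.

x^2*y + x*y^2 - 2*y^2 - 3*y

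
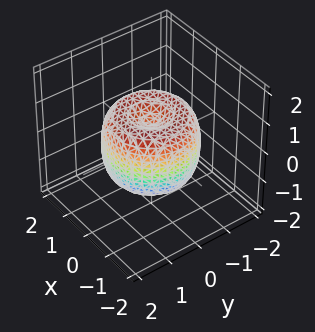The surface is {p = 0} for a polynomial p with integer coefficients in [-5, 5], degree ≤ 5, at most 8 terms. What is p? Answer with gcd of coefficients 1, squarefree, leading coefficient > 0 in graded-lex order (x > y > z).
The degree is 4 — the shape is more complex than any degree-3 surface.
Symmetries: every cross-section ⟂ z is a circle, so x, y appear only via x² + y².
Observable constraints: a circular section at z = -1 has radius between 0 and 1.
Together with the visible shape, these determine p as stated.

2*x^4 + 4*x^2*y^2 + 2*y^4 - 3*x^2 - 3*y^2 + 2*z^2 - 1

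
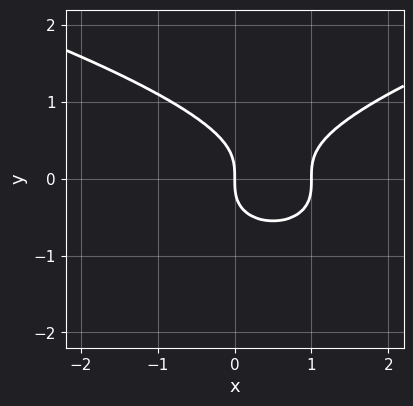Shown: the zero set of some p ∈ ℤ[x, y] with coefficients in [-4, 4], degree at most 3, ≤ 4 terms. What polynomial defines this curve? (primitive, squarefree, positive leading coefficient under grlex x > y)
(a) deg p = 3. No degree-2 curve has this shape.
(b) From the axis intercepts and sections: it meets the y-axis at y = 0 (among the integer gridlines); among the integer gridlines, it crosses the x-axis at x ∈ {0, 1}.
(c) The integer polynomial consistent with all of this is the stated p.

3*y^3 - 2*x^2 + 2*x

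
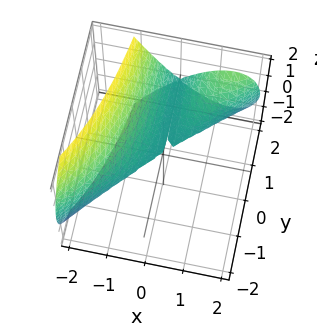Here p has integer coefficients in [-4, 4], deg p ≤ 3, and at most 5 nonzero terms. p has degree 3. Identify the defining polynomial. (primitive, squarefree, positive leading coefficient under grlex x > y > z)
First, deg p = 3.
Then, observable constraints: it meets the x-axis at x = 0 (among the integer gridlines); every point of the y-axis in the box is on the surface; it meets the z-axis at z = 0 (among the integer gridlines).
Finally, fitting integer coefficients to these (and the overall shape) gives p.

x^3 - x^2*y + z^2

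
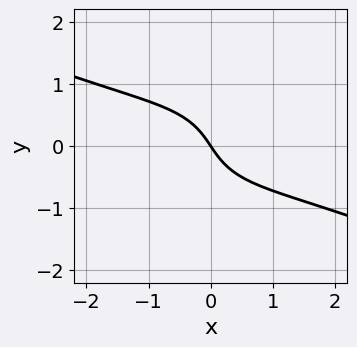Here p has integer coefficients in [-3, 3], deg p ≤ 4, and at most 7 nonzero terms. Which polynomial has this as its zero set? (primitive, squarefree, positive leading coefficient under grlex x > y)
x^3 + 2*x^2*y + 3*y^3 + 3*x + 2*y

1. The degree is 3 — the shape is more complex than any degree-2 curve.
2. Against the integer gridlines: one y-axis crossing is at y = 0; it meets the x-axis at x = 0 (among the integer gridlines).
3. Assembling these constraints gives the stated polynomial.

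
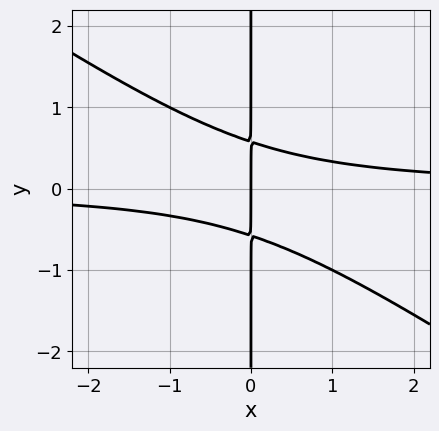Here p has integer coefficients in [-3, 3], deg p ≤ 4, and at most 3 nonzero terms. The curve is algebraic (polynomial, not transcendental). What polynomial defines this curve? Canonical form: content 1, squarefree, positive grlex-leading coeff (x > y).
2*x^2*y + 3*x*y^2 - x

(a) The degree is 3 — no degree-2 curve has this shape.
(b) From the axis intercepts and sections: one x-axis crossing is at x = 0; every point of the y-axis in the box is on the curve.
(c) Solving for integer coefficients yields p as stated.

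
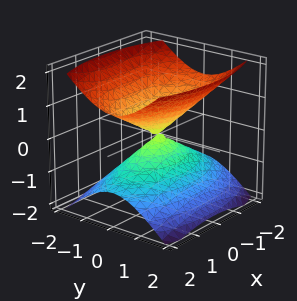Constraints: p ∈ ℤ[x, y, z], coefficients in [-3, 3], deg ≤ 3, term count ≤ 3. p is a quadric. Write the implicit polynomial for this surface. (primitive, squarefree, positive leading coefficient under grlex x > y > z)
First, there are 2 components. Treating them together as one polynomial.
Next, degree: two nappes meeting at a single point; a quadric, so deg p = 2.
Next, symmetries: it's symmetric under z → −z, forcing even powers of z; mirror symmetry y ↦ −y ⇒ only even powers of y; mirror symmetry x ↦ −x ⇒ only even powers of x.
Then, against the integer gridlines: it meets the x-axis at x = 0 (among the integer gridlines); one z-axis crossing is at z = 0.
Finally, fitting integer coefficients to these (and the overall shape) gives p.

x^2 + 3*y^2 - 3*z^2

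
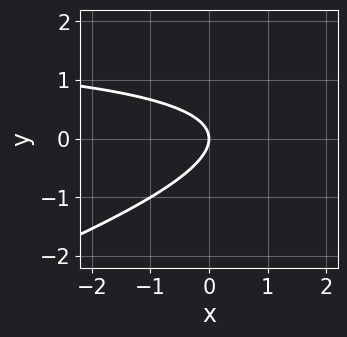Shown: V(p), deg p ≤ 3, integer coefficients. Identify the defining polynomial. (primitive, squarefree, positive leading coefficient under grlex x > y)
x*y - 3*y^2 - 2*x

1. Degree: no degree-1 curve has this shape, so deg p = 2.
2. From the visible intercepts: it crosses the x-axis at the gridline x = 0; it crosses the y-axis at the gridline y = 0.
3. Solving for integer coefficients yields p as stated.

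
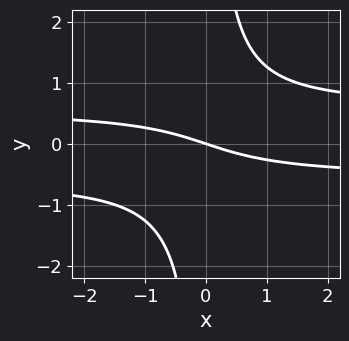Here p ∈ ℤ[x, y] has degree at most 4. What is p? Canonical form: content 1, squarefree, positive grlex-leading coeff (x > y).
3*x*y^2 - x - 3*y

First, the degree is 3 — no degree-2 curve has this shape.
Next, against the integer gridlines: it meets the y-axis at y = 0 (among the integer gridlines); one x-axis crossing is at x = 0.
Finally, solving for integer coefficients yields p as stated.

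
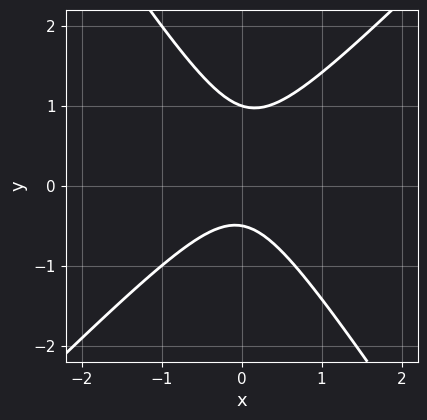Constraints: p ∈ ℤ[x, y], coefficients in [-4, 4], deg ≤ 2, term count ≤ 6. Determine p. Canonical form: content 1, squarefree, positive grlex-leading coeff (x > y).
3*x^2 - x*y - 2*y^2 + y + 1

(a) deg p = 2. A generic line meets the curve in up to 2 points.
(b) From the axis intercepts and sections: the curve avoids every integer x-axis point in the box; it meets the y-axis at y = 1 (among the integer gridlines).
(c) Together with the visible shape, these determine p as stated.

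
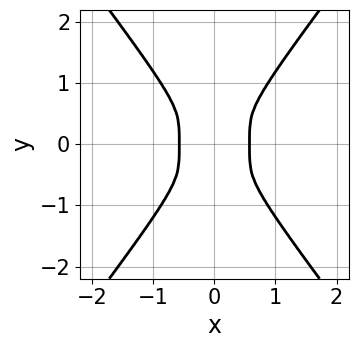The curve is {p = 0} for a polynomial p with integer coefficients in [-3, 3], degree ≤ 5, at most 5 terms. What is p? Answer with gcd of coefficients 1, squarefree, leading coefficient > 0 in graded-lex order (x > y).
(a) Degree: a generic line meets the curve in up to 4 points, so deg p = 4.
(b) Symmetries: mirror symmetry x ↦ −x ⇒ only even powers of x; it's symmetric under y → −y, forcing even powers of y.
(c) These observations pin down the coefficients.

3*x^4 - y^4 - x^2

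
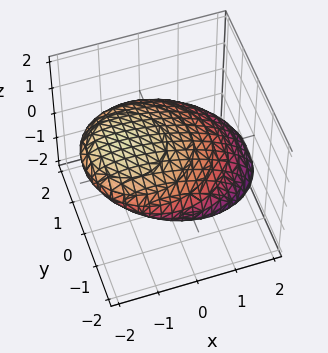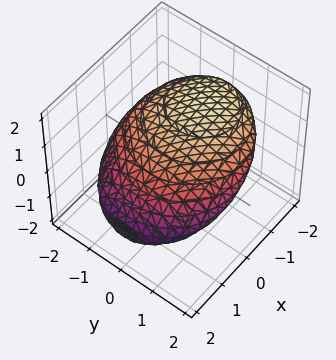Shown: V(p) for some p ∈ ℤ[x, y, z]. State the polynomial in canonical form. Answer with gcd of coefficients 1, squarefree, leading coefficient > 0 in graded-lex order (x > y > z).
x^2 + 2*x*z + y^2 + 3*z^2 - 3

First, deg p = 2. The shape is more complex than any degree-1 surface.
Then, observable constraints: the z-axis gridline crossings are at z ∈ {-1, 1}.
Finally, matching integer coefficients to the picture gives p.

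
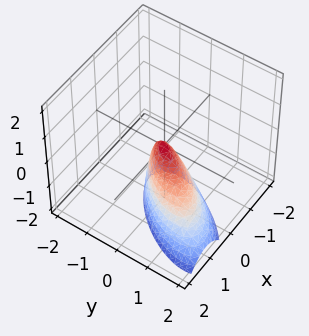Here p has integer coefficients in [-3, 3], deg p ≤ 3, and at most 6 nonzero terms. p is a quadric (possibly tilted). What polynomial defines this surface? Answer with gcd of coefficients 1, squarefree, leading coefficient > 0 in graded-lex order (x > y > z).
deg p = 2.
From the visible intercepts: it meets the x-axis at x = 0 (among the integer gridlines); one z-axis crossing is at z = 0.
Assembling these constraints gives the stated polynomial.

3*x^2 - 3*x*y + 2*y^2 + y*z + z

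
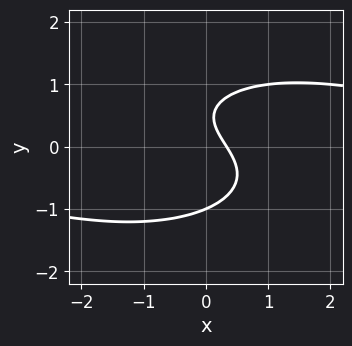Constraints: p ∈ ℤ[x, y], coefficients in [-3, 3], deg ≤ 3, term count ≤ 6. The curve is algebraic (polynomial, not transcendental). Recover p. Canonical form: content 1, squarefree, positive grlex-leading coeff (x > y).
x^2*y + 3*y^3 - 3*x - 2*y + 1

(a) deg p = 3. A generic line meets the curve in up to 3 points.
(b) Observable constraints: one y-axis crossing is at y = -1.
(c) Fitting integer coefficients to these (and the overall shape) gives p.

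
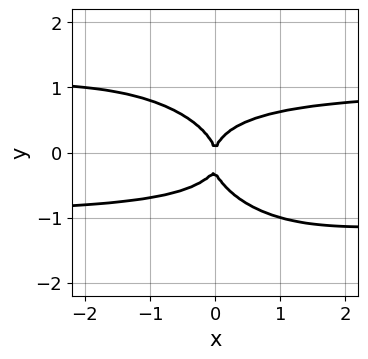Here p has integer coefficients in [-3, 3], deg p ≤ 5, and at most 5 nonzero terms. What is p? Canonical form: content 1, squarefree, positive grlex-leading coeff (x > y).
deg p = 4. No degree-3 curve has this shape.
Checking where it meets the axes: it crosses the x-axis at the gridline x = 0; one y-axis crossing is at y = 0.
Fitting integer coefficients to these (and the overall shape) gives p.

2*x^2*y^2 + 2*x*y^3 + 3*y^4 + y^3 - 2*x^2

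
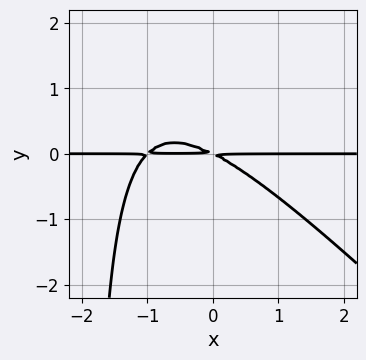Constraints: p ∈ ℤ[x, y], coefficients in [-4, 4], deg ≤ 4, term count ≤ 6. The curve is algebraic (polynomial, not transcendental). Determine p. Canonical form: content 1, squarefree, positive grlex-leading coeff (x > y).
x^2*y + x*y^2 + x*y + 2*y^2

The degree is 3 — the shape is more complex than any degree-2 curve.
Checking where it meets the axes: the visible x-axis segment lies entirely on the curve.
Matching integer coefficients to the picture gives p.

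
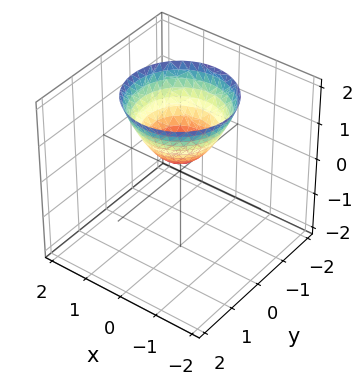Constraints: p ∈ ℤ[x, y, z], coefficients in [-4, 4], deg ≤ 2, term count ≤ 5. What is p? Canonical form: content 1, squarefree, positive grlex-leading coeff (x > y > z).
First, the degree is 2 — no degree-1 surface has this shape.
Then, symmetries: the surface is invariant under rotation about z: p = q(x² + y², z).
Then, observable constraints: it misses every integer gridline on the y-axis; a circular section at z = 2 has radius between 1 and 2; no x-intercept at any integer in the box.
Finally, putting this together gives p.

3*x^2 + 3*y^2 - 3*z + 1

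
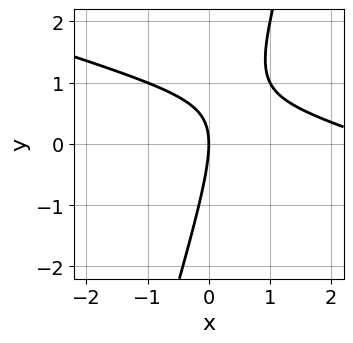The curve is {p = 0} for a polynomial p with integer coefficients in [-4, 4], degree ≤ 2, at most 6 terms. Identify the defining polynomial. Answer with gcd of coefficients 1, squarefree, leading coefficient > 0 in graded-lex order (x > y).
x^2 + 3*x*y - y^2 - 3*x

(a) Degree: a generic line meets the curve in up to 2 points, so deg p = 2.
(b) Reading off the gridlines: one y-axis crossing is at y = 0; it meets the x-axis at x = 0 (among the integer gridlines).
(c) Putting this together gives p.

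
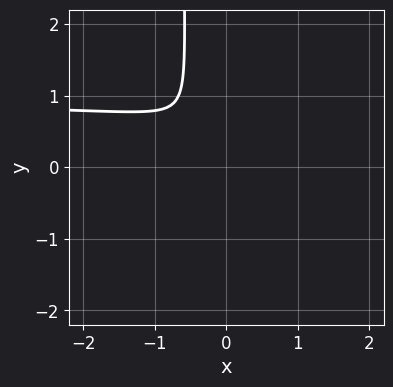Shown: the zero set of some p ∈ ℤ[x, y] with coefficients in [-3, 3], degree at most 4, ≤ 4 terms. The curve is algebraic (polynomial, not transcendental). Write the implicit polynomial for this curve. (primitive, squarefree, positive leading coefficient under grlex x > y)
First, deg p = 3. A generic line meets the curve in up to 3 points.
Finally, matching integer coefficients to the picture gives p.

3*x^2*y - 3*x*y^2 - 3*x^2 - 2*y^2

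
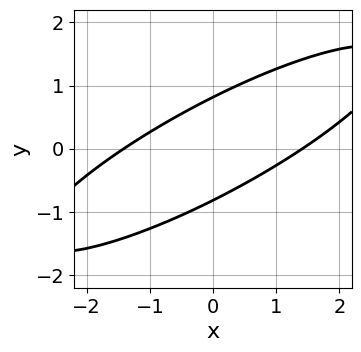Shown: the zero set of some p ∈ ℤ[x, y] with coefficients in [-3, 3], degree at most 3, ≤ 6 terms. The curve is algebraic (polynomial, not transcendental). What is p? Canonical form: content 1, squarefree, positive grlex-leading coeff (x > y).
First, the degree is 2 — no degree-1 curve has this shape.
Finally, matching integer coefficients to the picture gives p.

x^2 - 3*x*y + 3*y^2 - 2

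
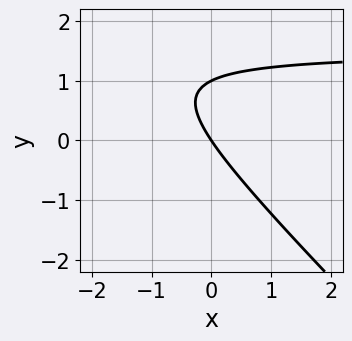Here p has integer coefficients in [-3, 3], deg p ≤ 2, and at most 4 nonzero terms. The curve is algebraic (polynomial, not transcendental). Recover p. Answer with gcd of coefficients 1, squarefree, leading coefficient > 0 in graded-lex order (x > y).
2*x*y + 2*y^2 - 3*x - 2*y

(a) deg p = 2. The shape is more complex than any degree-1 curve.
(b) From the axis intercepts and sections: it meets the x-axis at x = 0 (among the integer gridlines); among the integer gridlines, it crosses the y-axis at y ∈ {0, 1}.
(c) Assembling these constraints gives the stated polynomial.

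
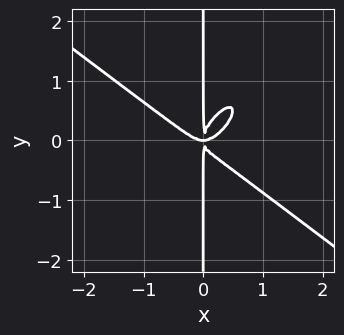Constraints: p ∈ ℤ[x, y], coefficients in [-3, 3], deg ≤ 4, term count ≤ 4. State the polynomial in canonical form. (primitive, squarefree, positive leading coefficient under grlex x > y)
(a) Degree: no degree-3 curve has this shape, so deg p = 4.
(b) Reading off the gridlines: every point of the y-axis in the box is on the curve.
(c) Fitting integer coefficients to these (and the overall shape) gives p.

2*x^4 - 2*x^2*y^2 + 2*x*y^3 - x^2*y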